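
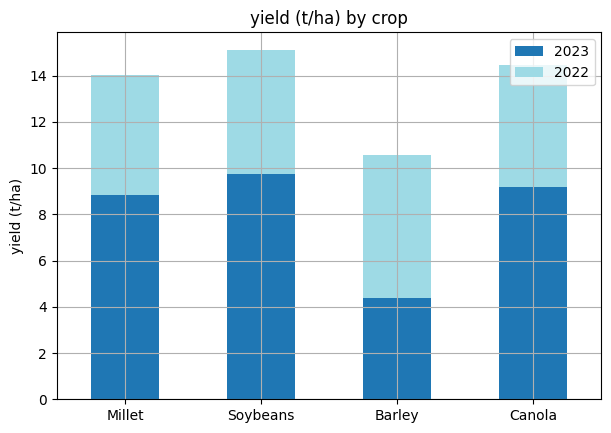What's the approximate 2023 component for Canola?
2023 top ≈ 10, bottom ≈ 0; segment ≈ 10.

≈ 10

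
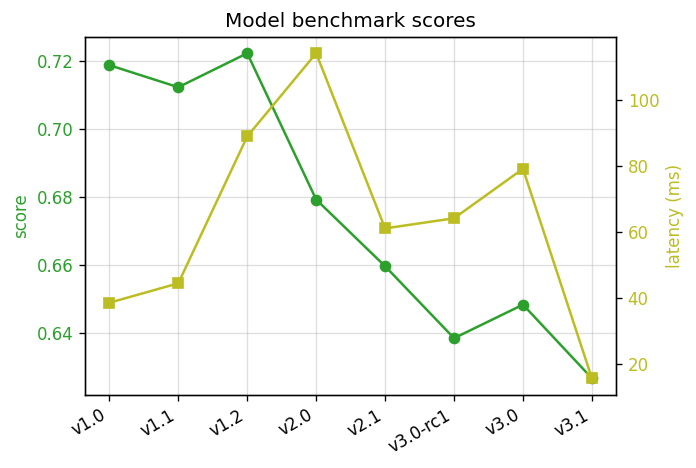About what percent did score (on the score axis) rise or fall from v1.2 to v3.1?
v1.2 ≈ 0.72, v3.1 ≈ 0.63; (0.63 − 0.72) / 0.72 ≈ -12.5%.

≈ -12.5%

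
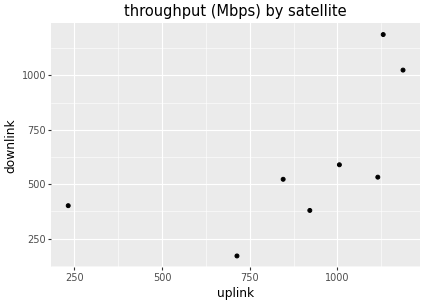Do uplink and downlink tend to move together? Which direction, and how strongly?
Points are positively correlated; moderate (|r| ≈ 0.6).

positive, moderate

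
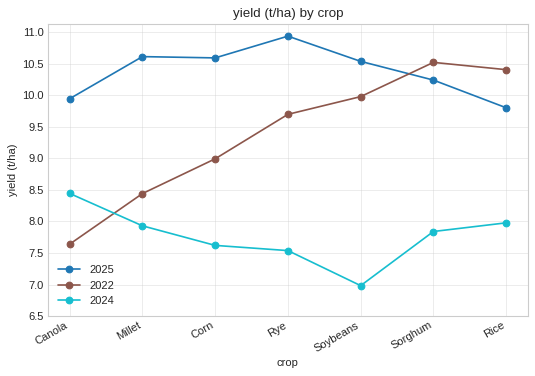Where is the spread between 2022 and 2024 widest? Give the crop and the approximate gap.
Soybeans, ≈ 3.0 t/ha

Soybeans: 2022 ≈ 10.0, 2024 ≈ 7.0 → gap ≈ 3.0. Next-largest (Sorghum) is only ≈ 2.5.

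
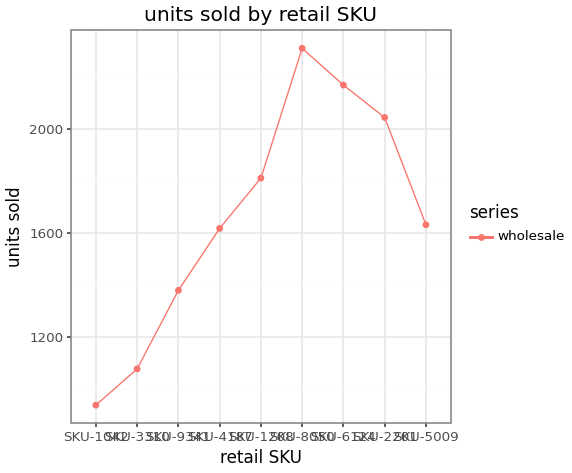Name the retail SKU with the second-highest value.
SKU-6124

Top 3: SKU-8050 ≈ 2400, SKU-6124 ≈ 2200, SKU-2201 ≈ 2000.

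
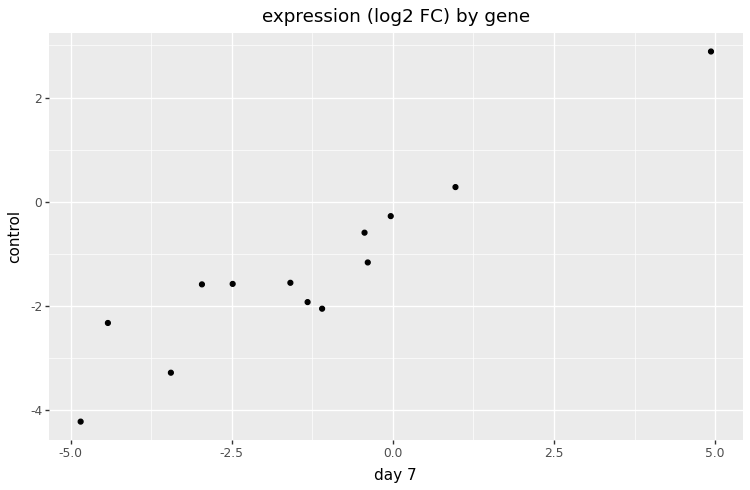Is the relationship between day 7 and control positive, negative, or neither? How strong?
Points are positively correlated; strong (|r| ≈ 0.9).

positive, strong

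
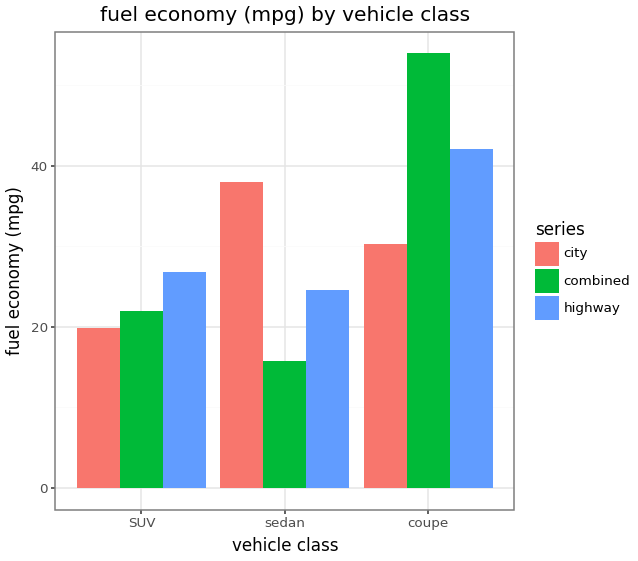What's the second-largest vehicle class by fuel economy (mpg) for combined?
SUV

Top 3 for combined: coupe ≈ 55, SUV ≈ 20, sedan ≈ 15.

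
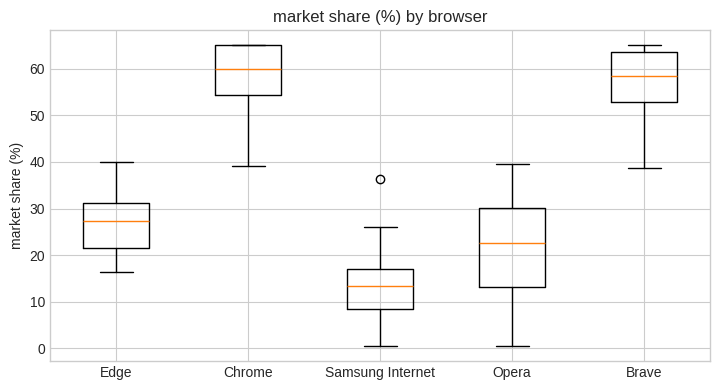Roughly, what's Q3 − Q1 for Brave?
Q3 ≈ 65, Q1 ≈ 55; IQR ≈ 10.

≈ 10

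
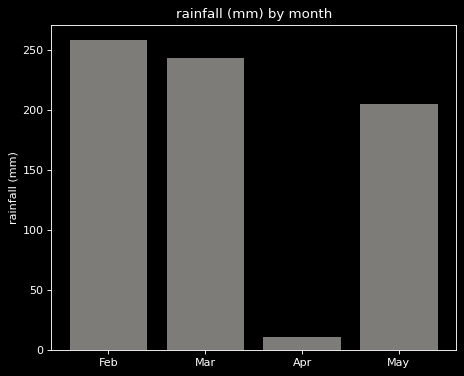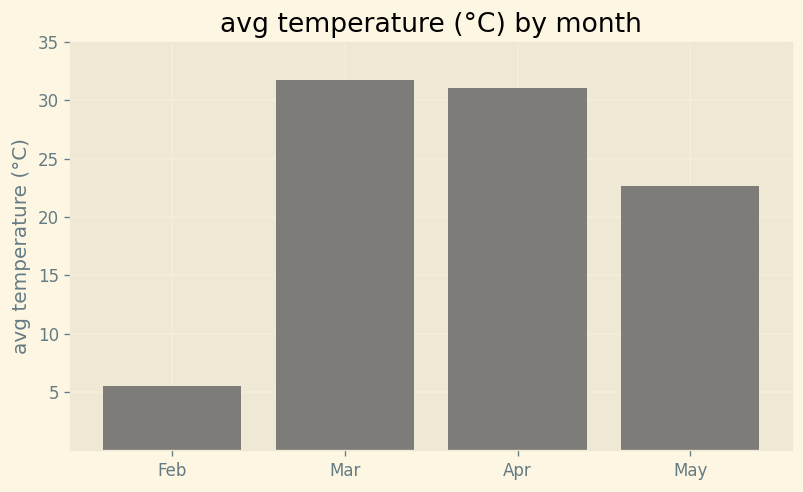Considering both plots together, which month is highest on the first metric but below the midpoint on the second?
Feb

Chart 2 median avg temperature (°C) ≈ 25; below-median months: Feb, May. Among those, Feb has the highest rainfall (mm) (≈ 250).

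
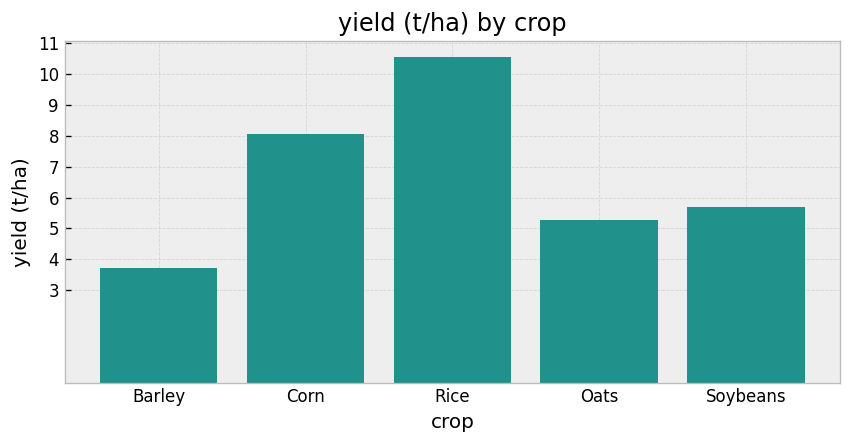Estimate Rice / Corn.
≈ 1.38×

Rice ≈ 11, Corn ≈ 8; 11/8 ≈ 1.38.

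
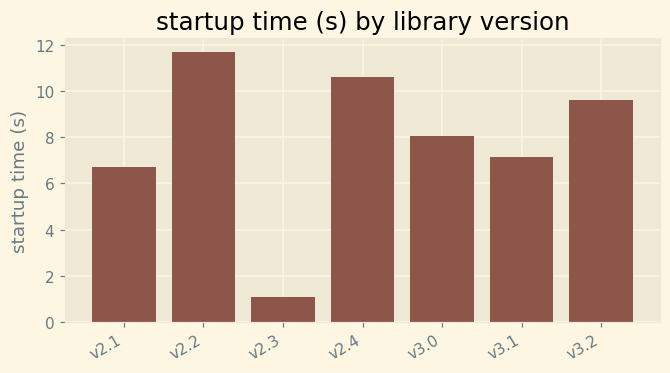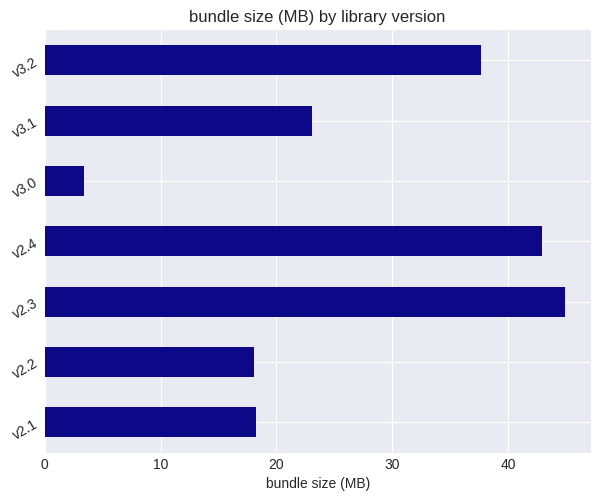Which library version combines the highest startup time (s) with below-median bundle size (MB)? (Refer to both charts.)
Chart 2 median bundle size (MB) ≈ 25; below-median library versions: v2.1, v2.2, v3.0. Among those, v2.2 has the highest startup time (s) (≈ 12).

v2.2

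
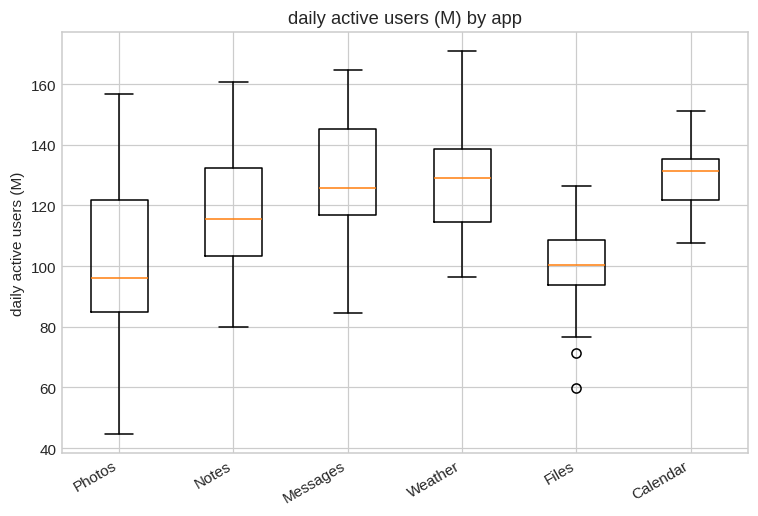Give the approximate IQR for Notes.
≈ 25

Q3 ≈ 130, Q1 ≈ 105; IQR ≈ 25.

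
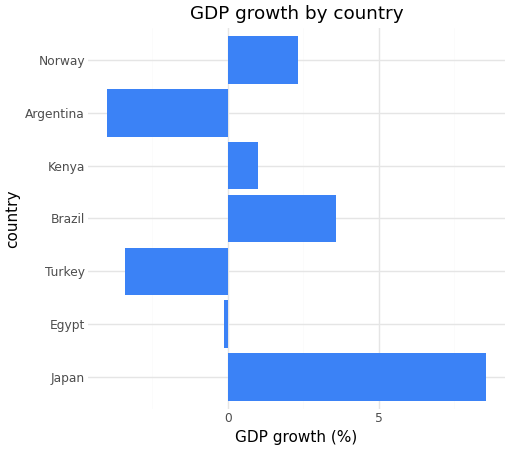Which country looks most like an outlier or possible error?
Japan ≈ 8; the rest sit between ≈ -4 and ≈ 4.

Japan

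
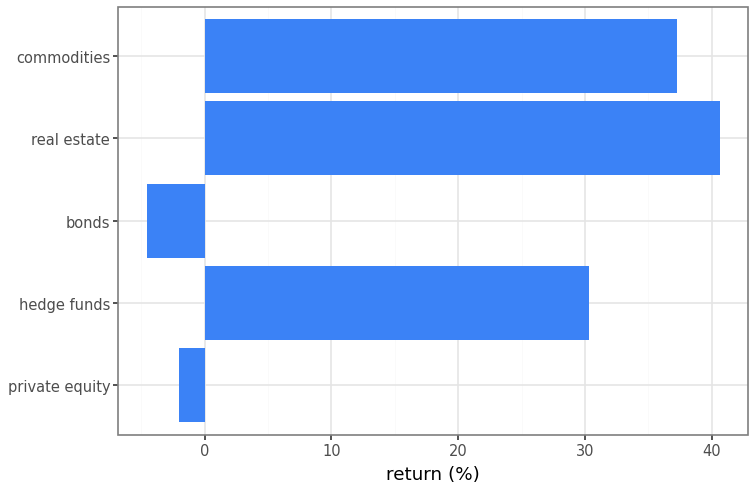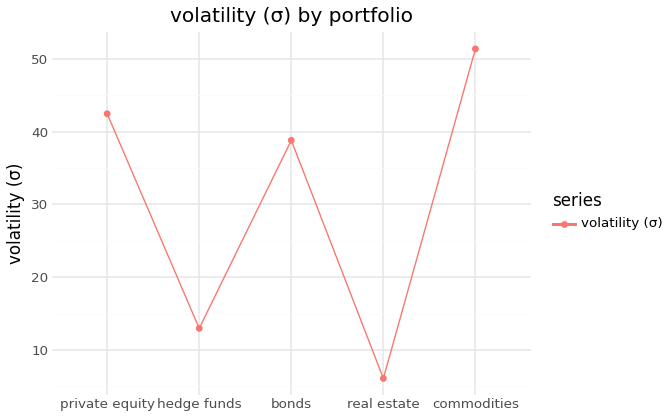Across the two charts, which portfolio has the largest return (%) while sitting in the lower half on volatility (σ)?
Chart 2 median volatility (σ) ≈ 40; below-median portfolios: hedge funds, real estate. Among those, real estate has the highest return (%) (≈ 40).

real estate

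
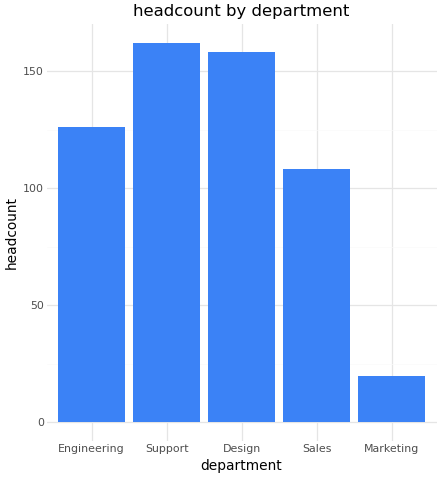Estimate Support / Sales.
Support ≈ 160, Sales ≈ 100; 160/100 ≈ 1.6.

≈ 1.6×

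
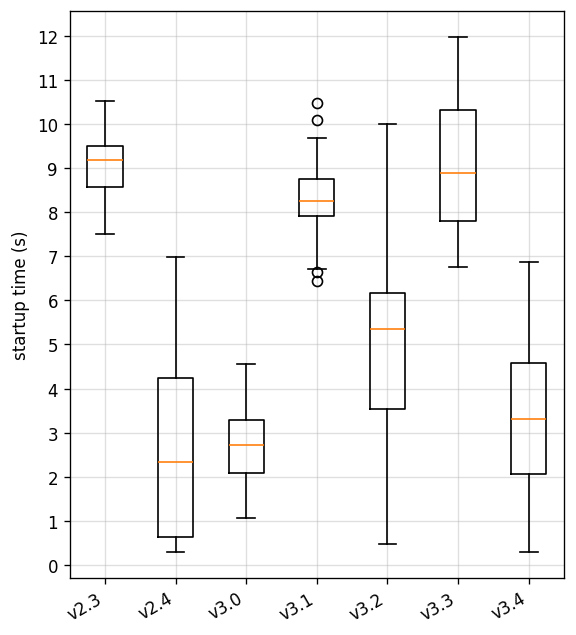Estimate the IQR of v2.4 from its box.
Q3 ≈ 4, Q1 ≈ 1; IQR ≈ 3.

≈ 3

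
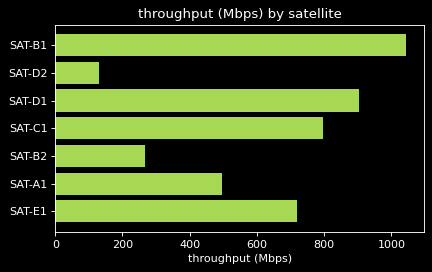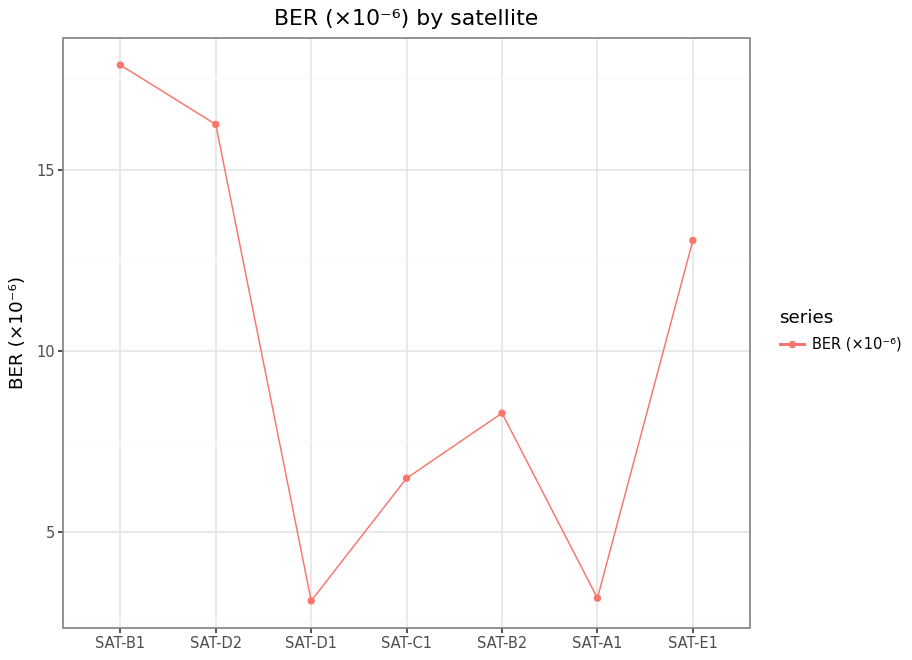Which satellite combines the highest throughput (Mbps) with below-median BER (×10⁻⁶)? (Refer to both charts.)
SAT-D1

Chart 2 median BER (×10⁻⁶) ≈ 8; below-median satellites: SAT-D1, SAT-C1, SAT-A1. Among those, SAT-D1 has the highest throughput (Mbps) (≈ 900).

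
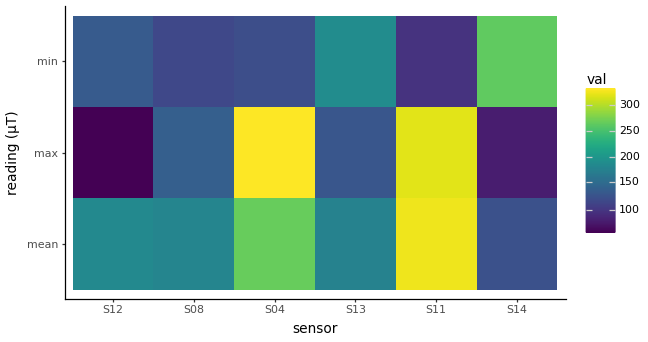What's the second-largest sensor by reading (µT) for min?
Top 3 for min: S14 ≈ 275, S13 ≈ 200, S12 ≈ 125.

S13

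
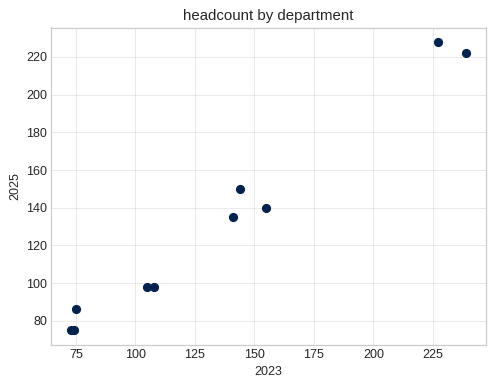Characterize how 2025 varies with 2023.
Points are positively correlated; strong (|r| ≈ 1.0).

positive, strong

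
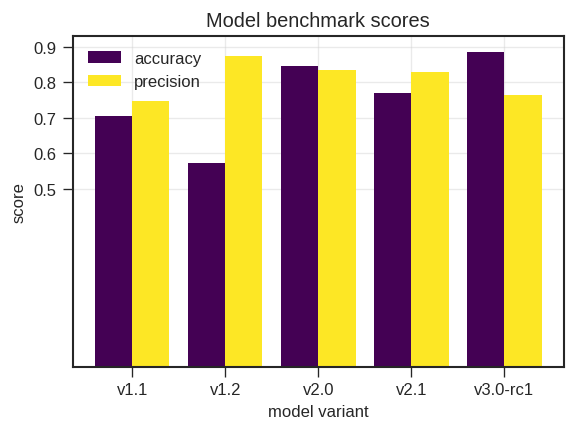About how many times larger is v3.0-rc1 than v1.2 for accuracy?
v3.0-rc1 ≈ 0.9, v1.2 ≈ 0.6; 0.9/0.6 ≈ 1.5.

≈ 1.5×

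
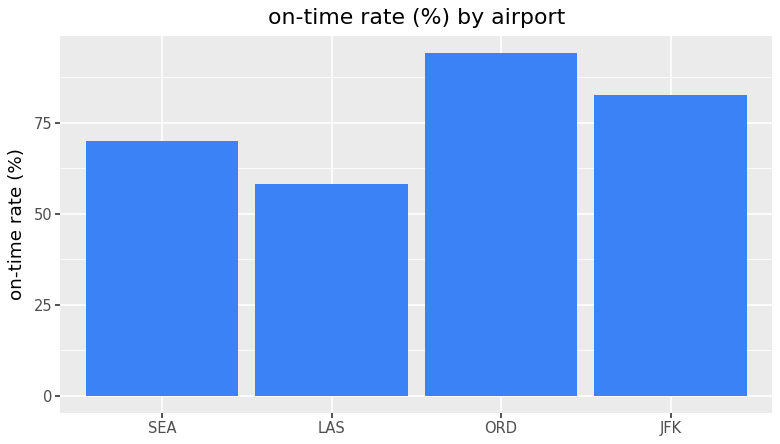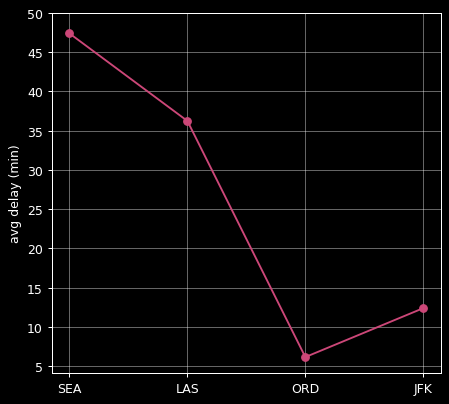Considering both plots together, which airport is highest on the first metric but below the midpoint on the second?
Chart 2 median avg delay (min) ≈ 25; below-median airports: ORD, JFK. Among those, ORD has the highest on-time rate (%) (≈ 90).

ORD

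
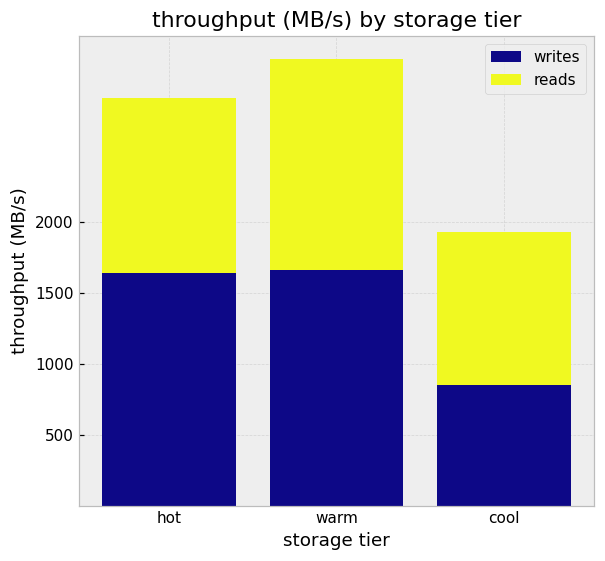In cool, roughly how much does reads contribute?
reads top ≈ 2000, bottom ≈ 1000; segment ≈ 1000.

≈ 1000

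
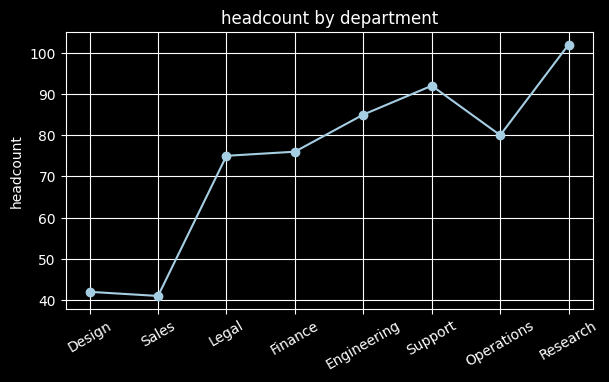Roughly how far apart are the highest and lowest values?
≈ 60

Max Research ≈ 100, min Sales ≈ 40; range ≈ 60.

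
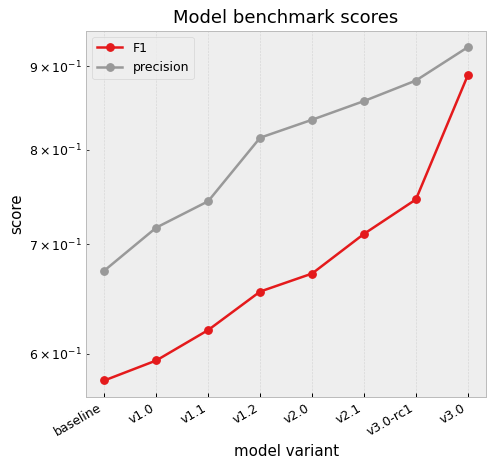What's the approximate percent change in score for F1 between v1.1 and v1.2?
≈ +8.3%

v1.1 ≈ 0.60, v1.2 ≈ 0.65; (0.65 − 0.60) / 0.60 ≈ +8.3%.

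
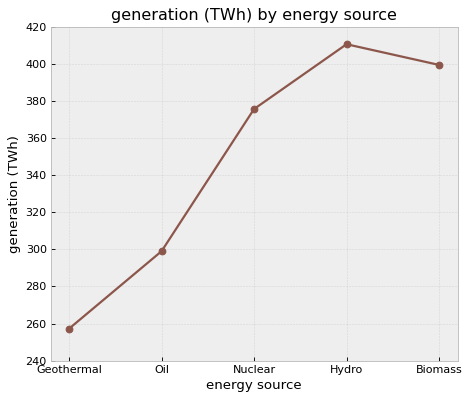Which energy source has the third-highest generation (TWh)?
Top 4: Hydro ≈ 420, Biomass ≈ 400, Nuclear ≈ 380, Oil ≈ 300.

Nuclear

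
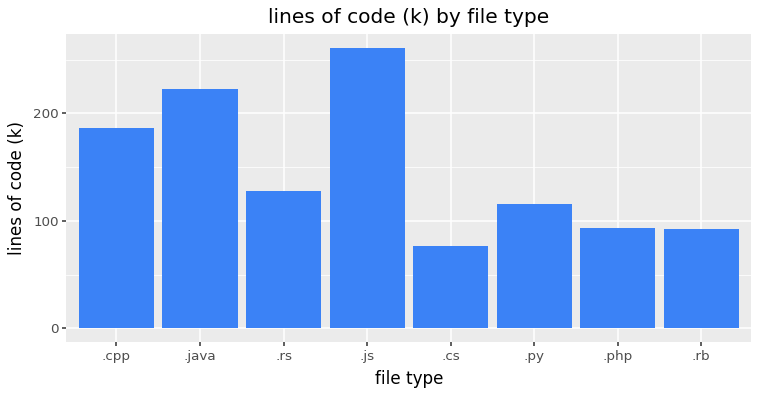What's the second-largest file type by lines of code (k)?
.java

Top 3: .js ≈ 250, .java ≈ 225, .cpp ≈ 175.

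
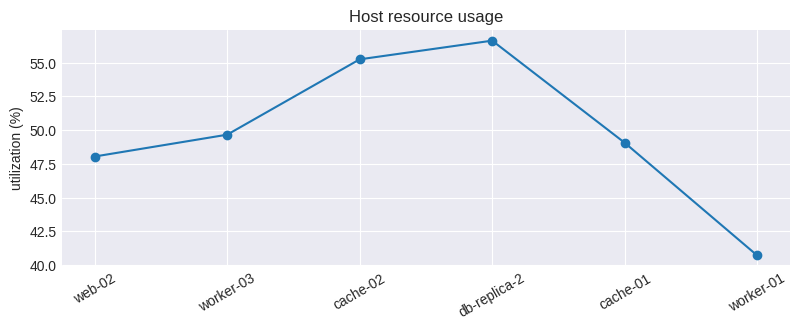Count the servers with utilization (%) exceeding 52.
Above 52: cache-02, db-replica-2.

2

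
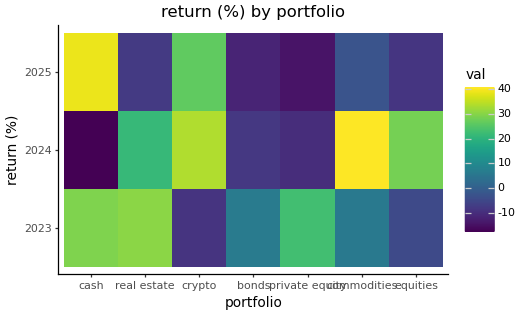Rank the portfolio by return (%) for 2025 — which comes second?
Top 3 for 2025: cash ≈ 40, crypto ≈ 25, commodities ≈ -5.

crypto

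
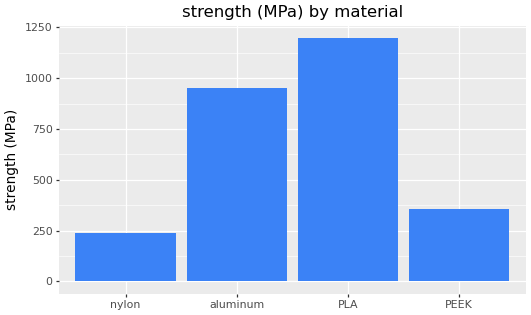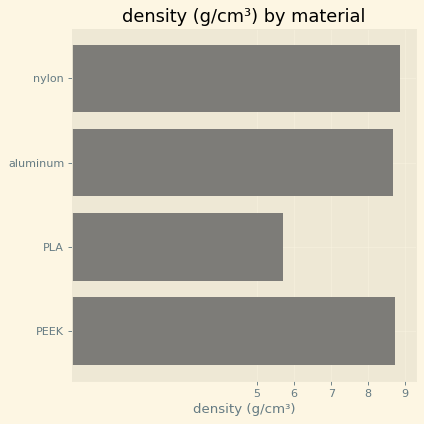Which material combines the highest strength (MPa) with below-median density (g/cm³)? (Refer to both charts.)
Chart 2 median density (g/cm³) ≈ 9; below-median materials: aluminum, PLA. Among those, PLA has the highest strength (MPa) (≈ 1200).

PLA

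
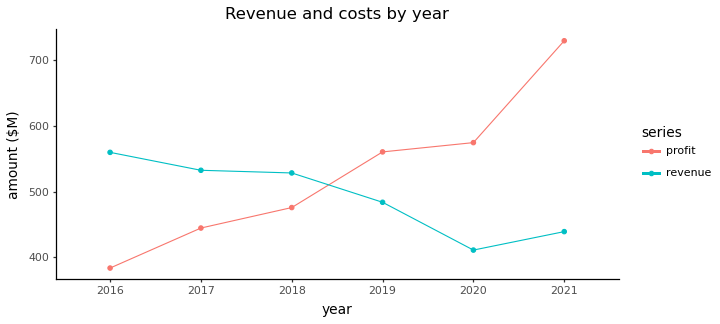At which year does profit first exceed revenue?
2018: profit ≈ 500 vs revenue ≈ 550 (not yet); 2019: profit ≈ 550 vs revenue ≈ 500 (first crossover).

2019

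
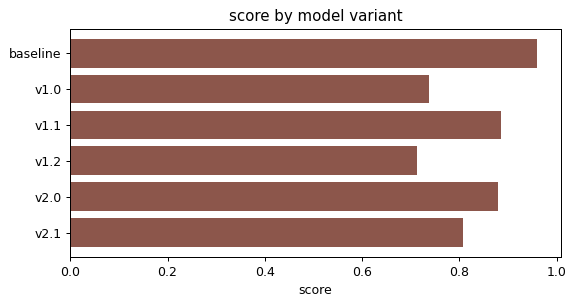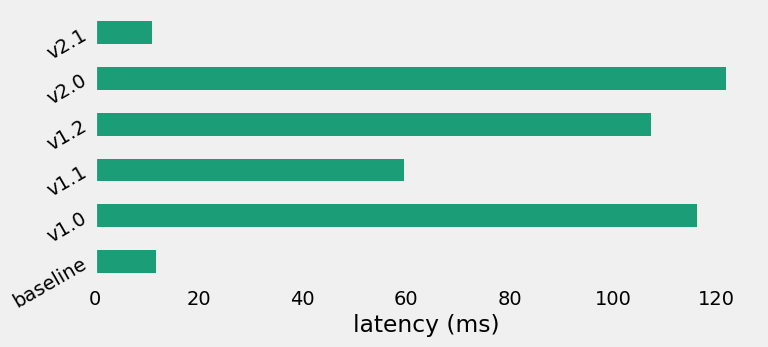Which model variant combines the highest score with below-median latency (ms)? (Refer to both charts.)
Chart 2 median latency (ms) ≈ 80; below-median model variants: baseline, v1.1, v2.1. Among those, baseline has the highest score (≈ 1).

baseline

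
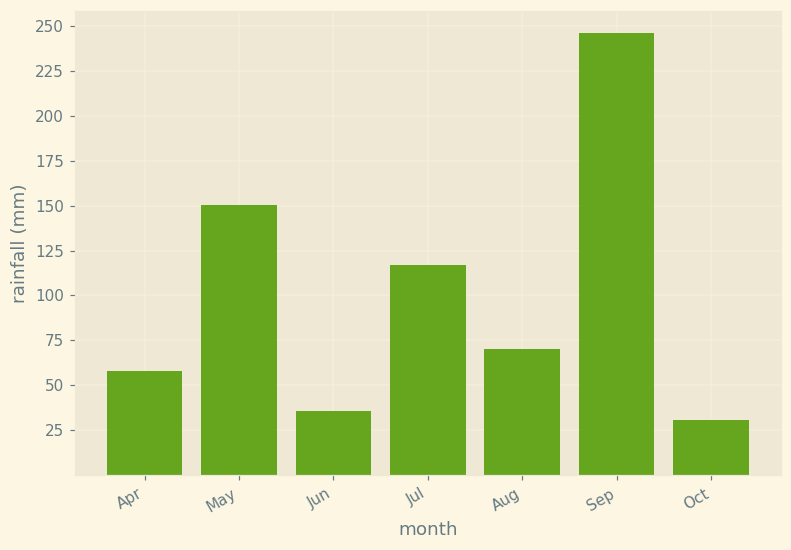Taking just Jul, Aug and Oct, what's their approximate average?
≈ 75

(125 + 75 + 25) / 3 ≈ 75.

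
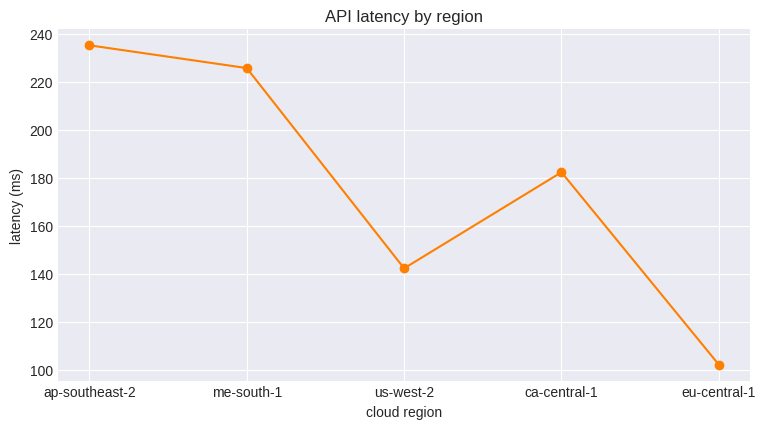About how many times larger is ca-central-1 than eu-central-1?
≈ 1.8×

ca-central-1 ≈ 180, eu-central-1 ≈ 100; 180/100 ≈ 1.8.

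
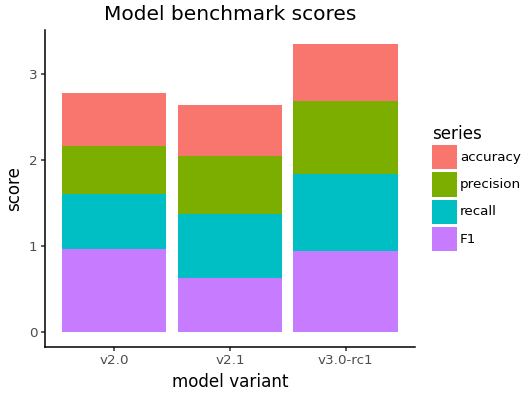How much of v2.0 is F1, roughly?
F1 top ≈ 1.0, bottom ≈ 0.0; segment ≈ 1.0.

≈ 1.0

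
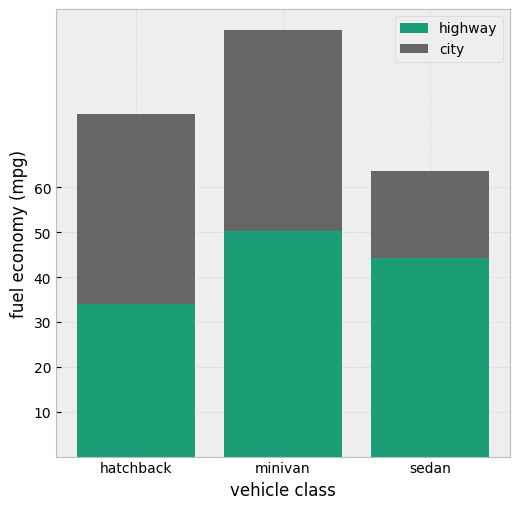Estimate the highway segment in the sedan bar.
≈ 40

highway top ≈ 40, bottom ≈ 0; segment ≈ 40.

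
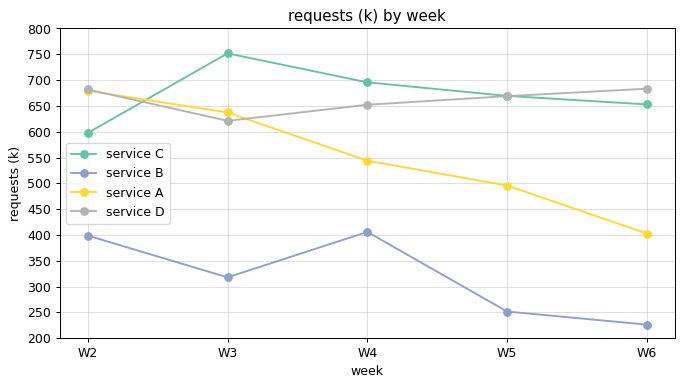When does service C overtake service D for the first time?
W3

W2: service C ≈ 600 vs service D ≈ 700 (not yet); W3: service C ≈ 750 vs service D ≈ 600 (first crossover).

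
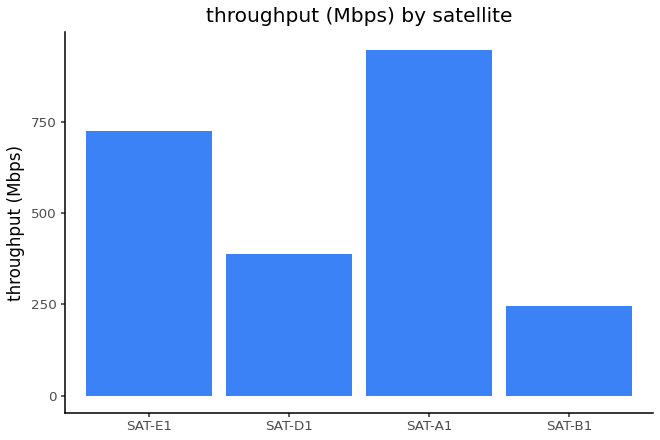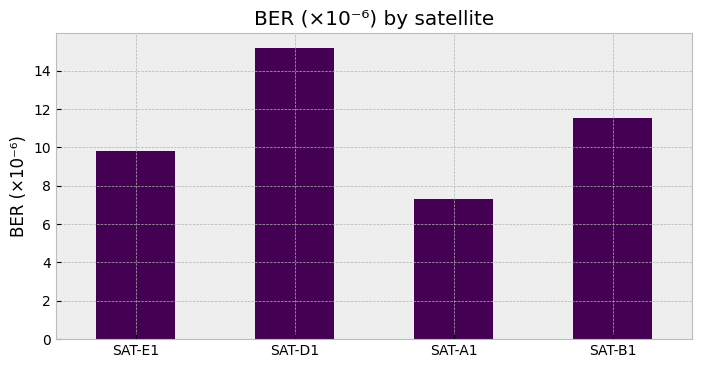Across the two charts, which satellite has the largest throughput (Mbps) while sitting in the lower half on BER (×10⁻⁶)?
SAT-A1

Chart 2 median BER (×10⁻⁶) ≈ 10; below-median satellites: SAT-E1, SAT-A1. Among those, SAT-A1 has the highest throughput (Mbps) (≈ 900).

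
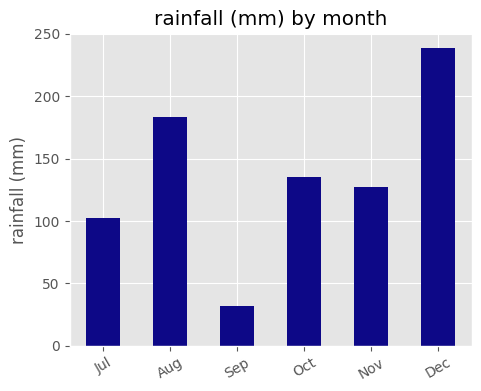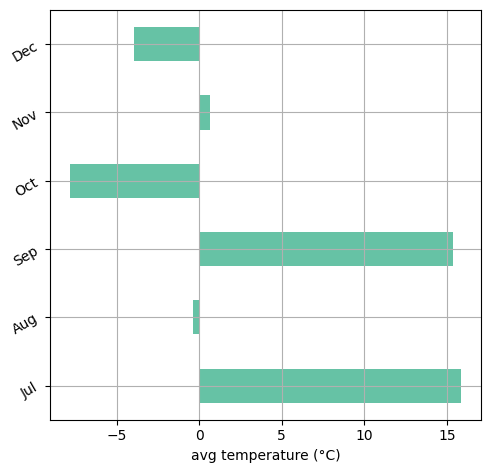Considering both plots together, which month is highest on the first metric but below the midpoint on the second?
Dec

Chart 2 median avg temperature (°C) ≈ 0; below-median months: Aug, Oct, Dec. Among those, Dec has the highest rainfall (mm) (≈ 250).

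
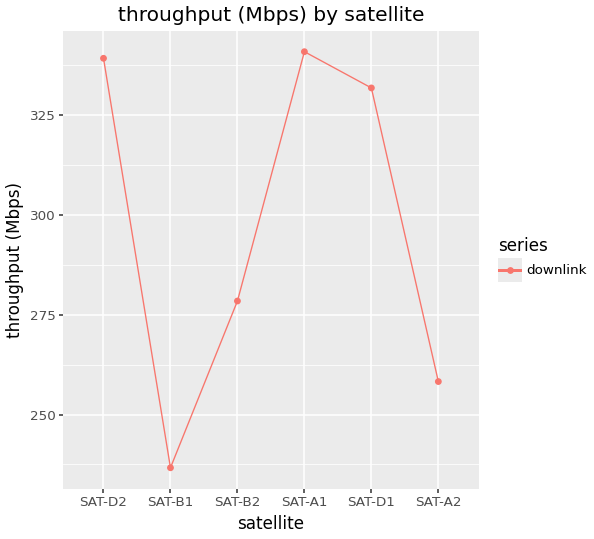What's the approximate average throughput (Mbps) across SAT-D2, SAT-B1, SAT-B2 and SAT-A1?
(340 + 240 + 280 + 340) / 4 ≈ 300.

≈ 300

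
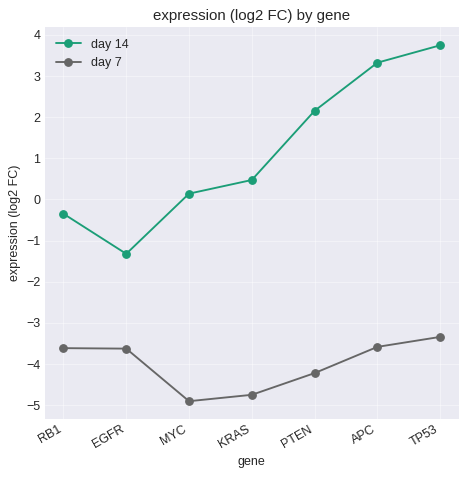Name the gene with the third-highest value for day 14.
Top 4 for day 14: TP53 ≈ 4, APC ≈ 3, PTEN ≈ 2, KRAS ≈ 0.

PTEN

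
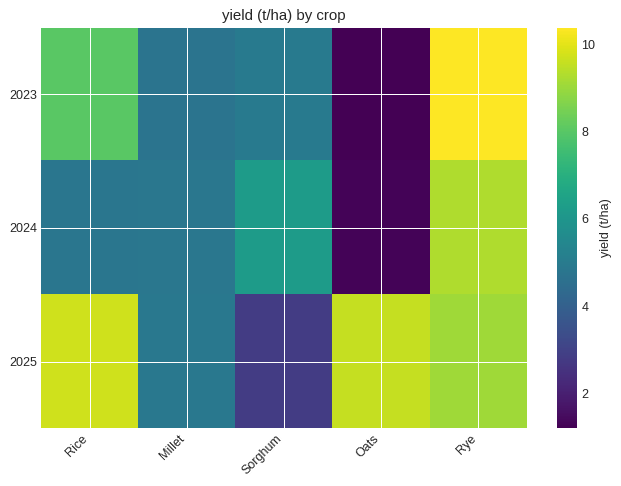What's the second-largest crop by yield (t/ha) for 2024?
Sorghum

Top 3 for 2024: Rye ≈ 9, Sorghum ≈ 6, Millet ≈ 5.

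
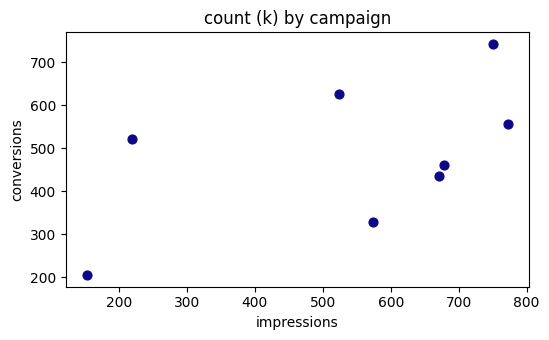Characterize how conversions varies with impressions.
Points are positively correlated; moderate (|r| ≈ 0.5).

positive, moderate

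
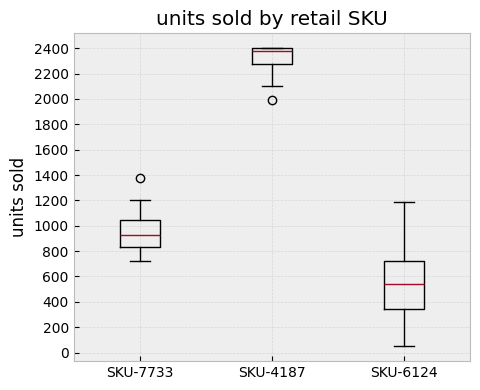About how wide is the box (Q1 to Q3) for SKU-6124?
Q3 ≈ 800, Q1 ≈ 400; IQR ≈ 400.

≈ 400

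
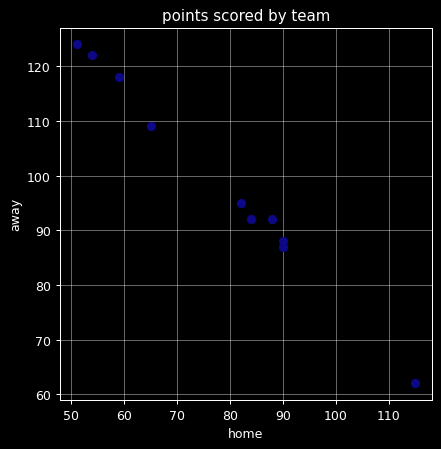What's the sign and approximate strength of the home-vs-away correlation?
negative, strong

Points are negatively correlated; strong (|r| ≈ 1.0).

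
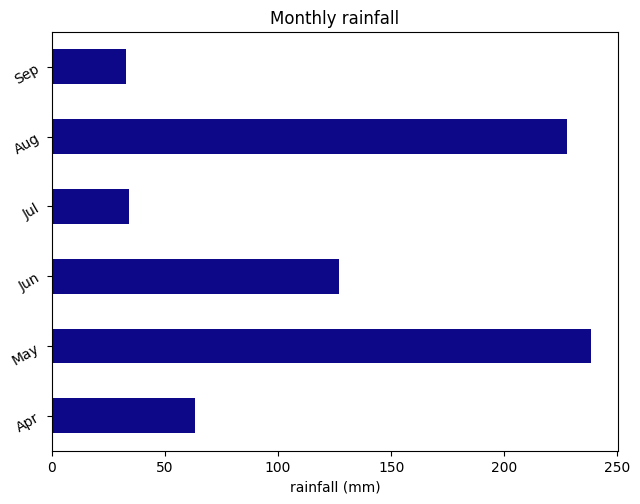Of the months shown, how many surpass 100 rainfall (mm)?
3

Above 100: May, Jun, Aug.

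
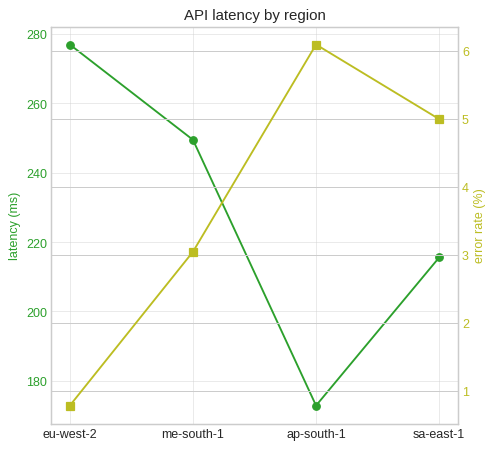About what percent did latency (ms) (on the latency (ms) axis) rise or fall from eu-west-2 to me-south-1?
eu-west-2 ≈ 280, me-south-1 ≈ 250; (250 − 280) / 280 ≈ -10.7%.

≈ -10.7%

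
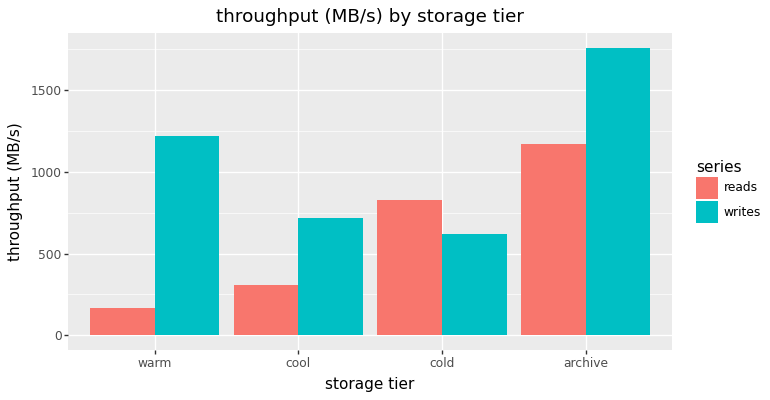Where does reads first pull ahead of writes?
cool: reads ≈ 400 vs writes ≈ 800 (not yet); cold: reads ≈ 800 vs writes ≈ 600 (first crossover).

cold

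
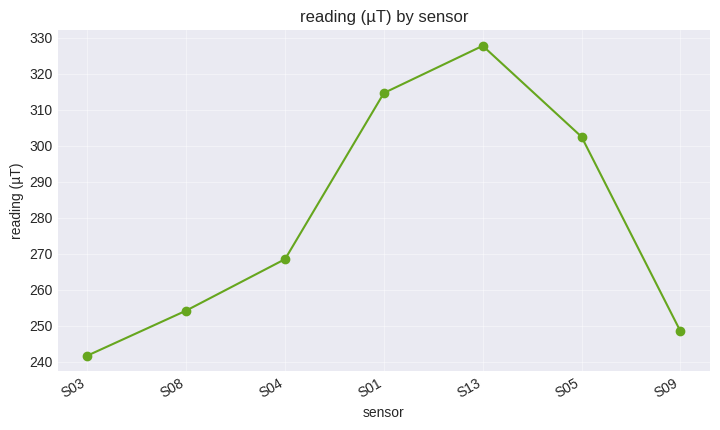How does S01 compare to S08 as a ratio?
S01 ≈ 310, S08 ≈ 250; 310/250 ≈ 1.24.

≈ 1.24×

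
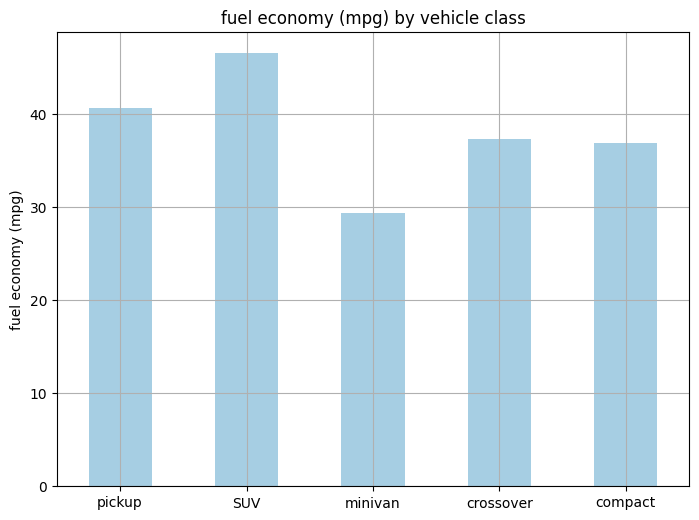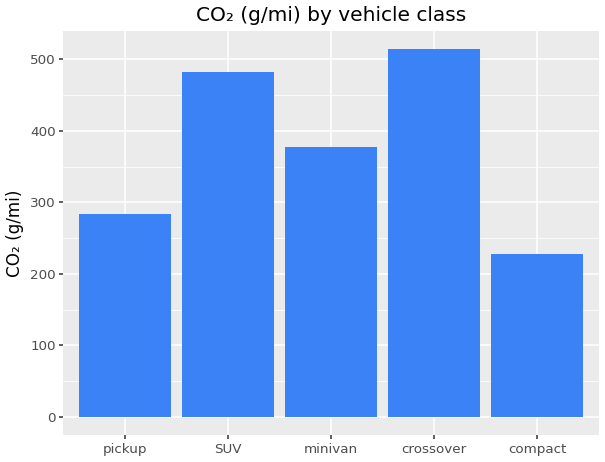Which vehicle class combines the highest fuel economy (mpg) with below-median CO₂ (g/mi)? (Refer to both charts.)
pickup

Chart 2 median CO₂ (g/mi) ≈ 400; below-median vehicle classes: pickup, compact. Among those, pickup has the highest fuel economy (mpg) (≈ 40).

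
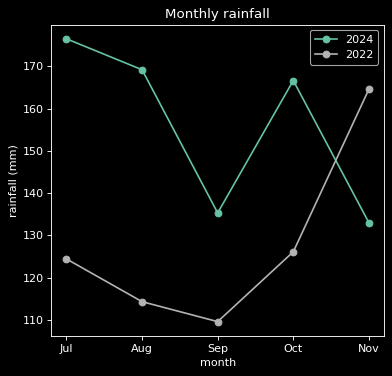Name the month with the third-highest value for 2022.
Top 4 for 2022: Nov ≈ 160, Oct ≈ 130, Jul ≈ 120, Aug ≈ 110.

Jul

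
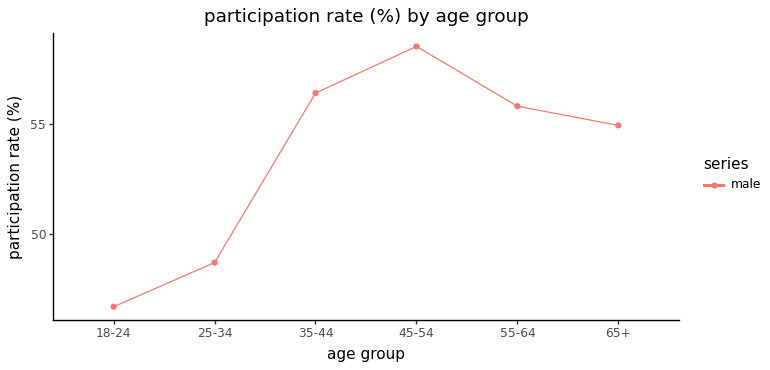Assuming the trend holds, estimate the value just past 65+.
Last three: 58, 56, 55 → slope ≈ -1.5/step → next ≈ 53.5.

≈ 53.5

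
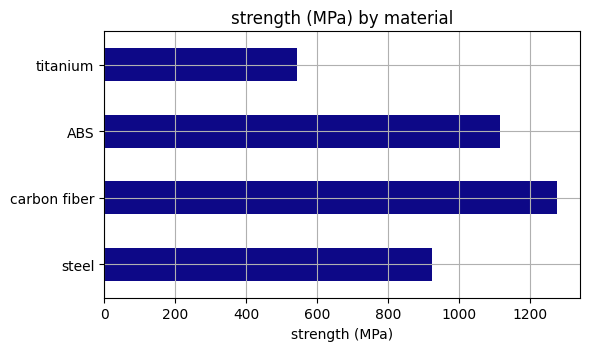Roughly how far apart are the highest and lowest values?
≈ 600

Max carbon fiber ≈ 1200, min titanium ≈ 600; range ≈ 600.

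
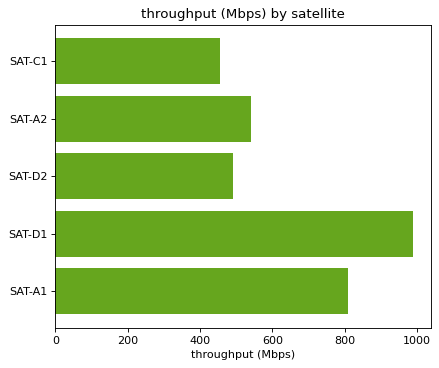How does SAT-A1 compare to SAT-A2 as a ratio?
≈ 1.6×

SAT-A1 ≈ 800, SAT-A2 ≈ 500; 800/500 ≈ 1.6.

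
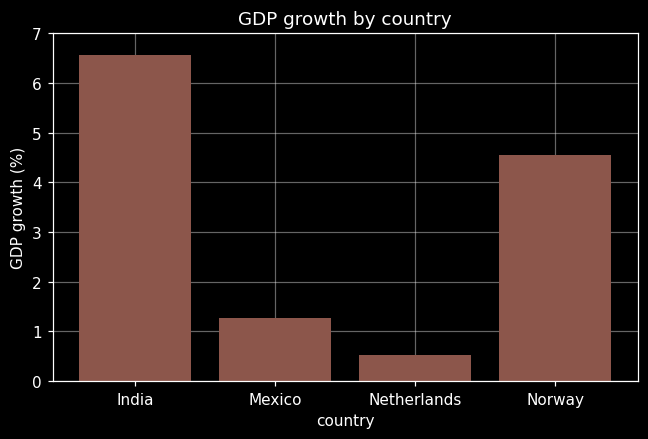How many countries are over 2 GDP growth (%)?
Above 2: India, Norway.

2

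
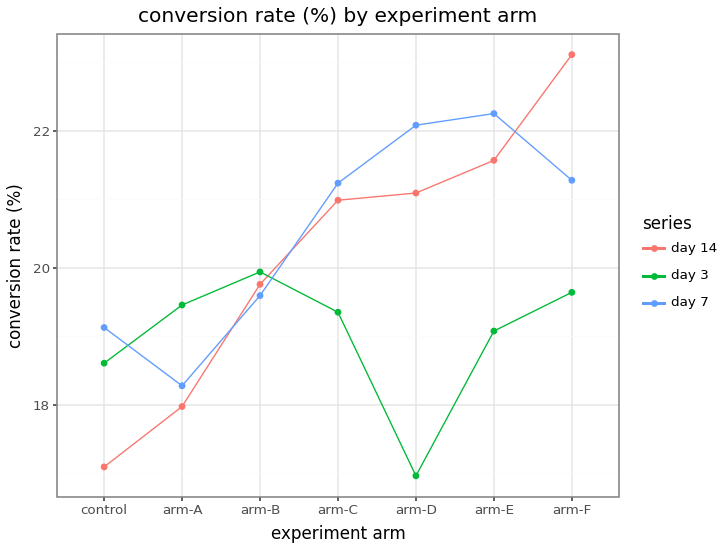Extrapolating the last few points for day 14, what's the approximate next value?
≈ 24

Last three: 21, 22, 23 → slope ≈ 1/step → next ≈ 24.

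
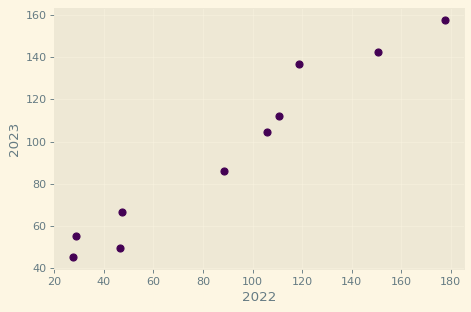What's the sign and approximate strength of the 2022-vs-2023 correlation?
Points are positively correlated; strong (|r| ≈ 1.0).

positive, strong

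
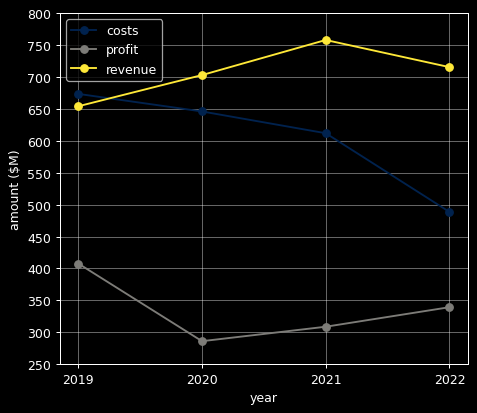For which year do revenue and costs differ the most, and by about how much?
2022, ≈ 200 $M

2022: revenue ≈ 700, costs ≈ 500 → gap ≈ 200. Next-largest (2021) is only ≈ 150.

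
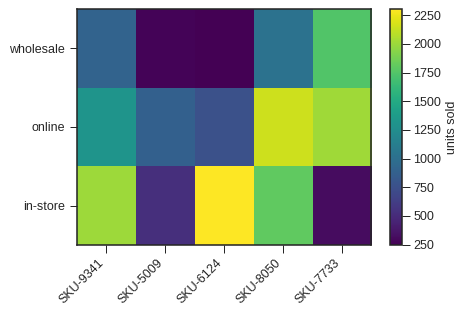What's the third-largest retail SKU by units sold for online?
SKU-9341

Top 4 for online: SKU-8050 ≈ 2200, SKU-7733 ≈ 2000, SKU-9341 ≈ 1400, SKU-5009 ≈ 800.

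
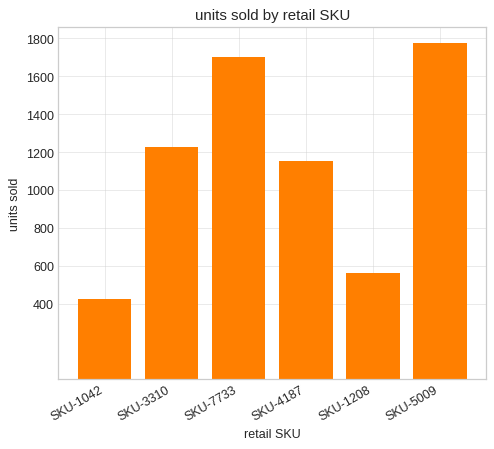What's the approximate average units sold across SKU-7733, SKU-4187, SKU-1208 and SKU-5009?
(1800 + 1200 + 600 + 1800) / 4 ≈ 1350.

≈ 1350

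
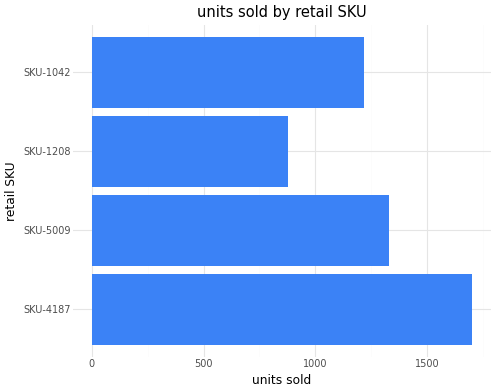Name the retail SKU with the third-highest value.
Top 4: SKU-4187 ≈ 1800, SKU-5009 ≈ 1400, SKU-1042 ≈ 1200, SKU-1208 ≈ 800.

SKU-1042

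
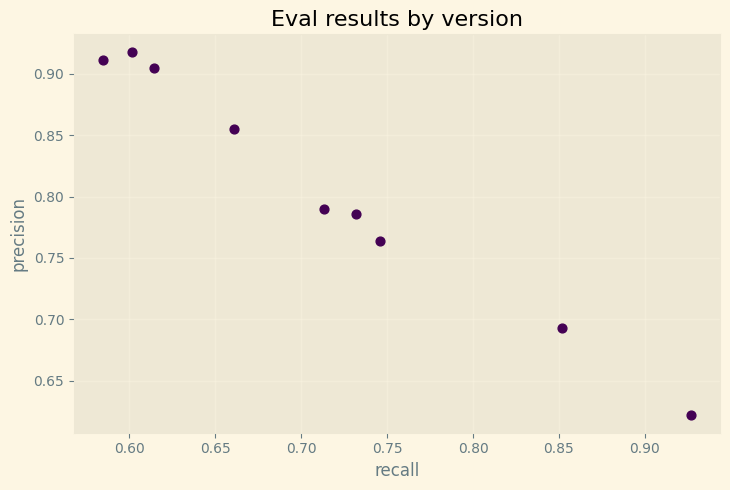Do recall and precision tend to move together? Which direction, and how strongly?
Points are negatively correlated; strong (|r| ≈ 1.0).

negative, strong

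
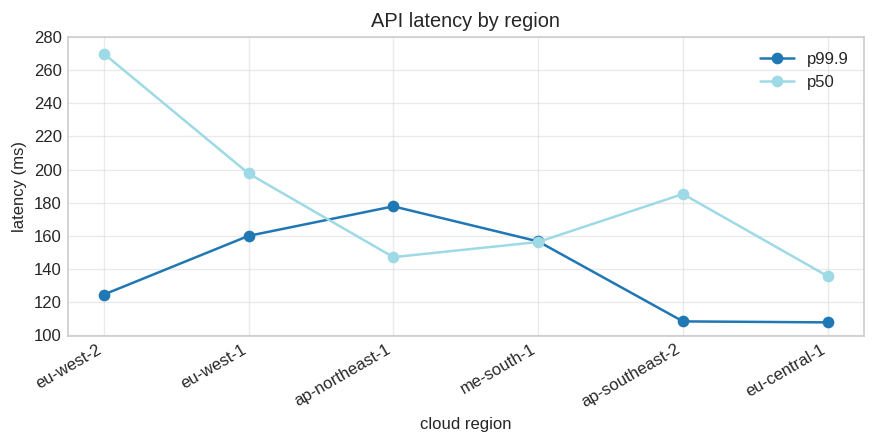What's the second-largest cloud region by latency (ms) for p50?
eu-west-1

Top 3 for p50: eu-west-2 ≈ 280, eu-west-1 ≈ 200, ap-southeast-2 ≈ 180.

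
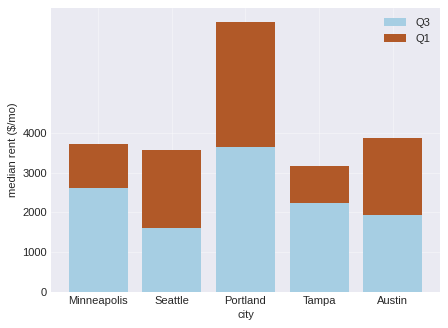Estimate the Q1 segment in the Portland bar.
Q1 top ≈ 7000, bottom ≈ 4000; segment ≈ 3000.

≈ 3000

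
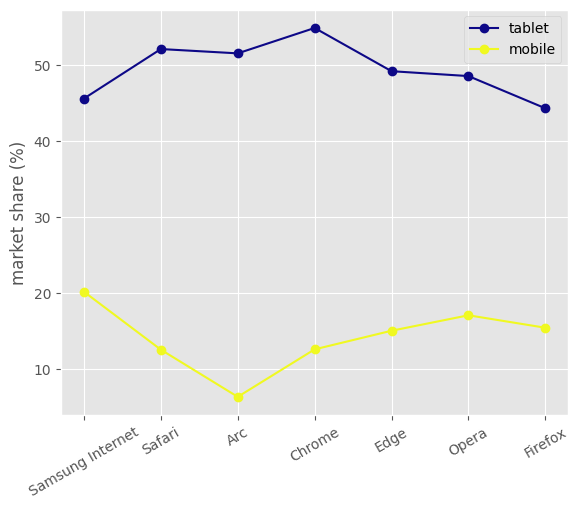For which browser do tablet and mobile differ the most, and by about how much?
Arc, ≈ 45 %

Arc: tablet ≈ 50, mobile ≈ 5 → gap ≈ 45. Next-largest (Chrome) is only ≈ 40.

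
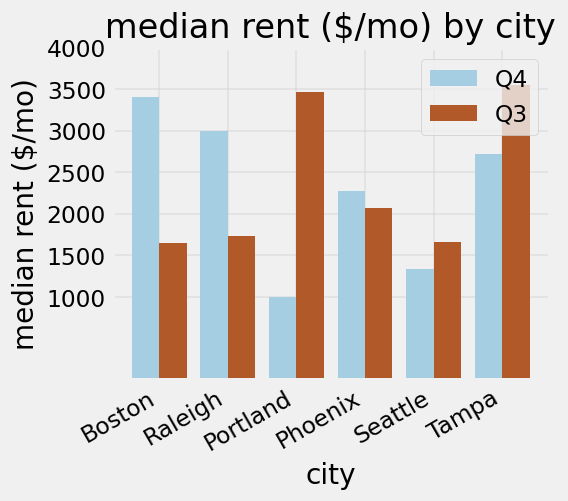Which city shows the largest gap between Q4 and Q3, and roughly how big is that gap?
Portland: Q4 ≈ 1000, Q3 ≈ 3500 → gap ≈ 2500. Next-largest (Boston) is only ≈ 2000.

Portland, ≈ 2500 $/mo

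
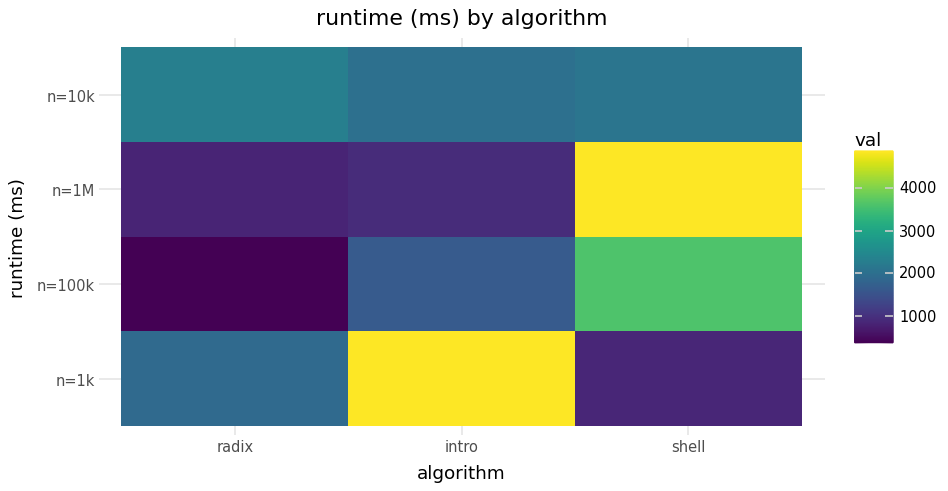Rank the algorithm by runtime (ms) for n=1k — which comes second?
radix

Top 3 for n=1k: intro ≈ 5000, radix ≈ 2000, shell ≈ 1000.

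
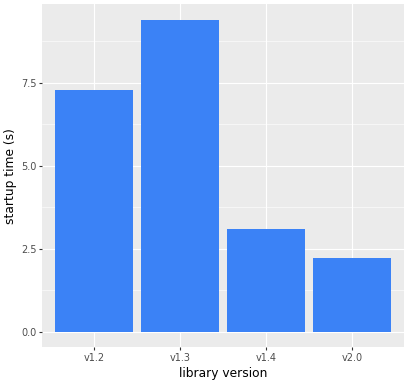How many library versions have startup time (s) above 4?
Above 4: v1.2, v1.3.

2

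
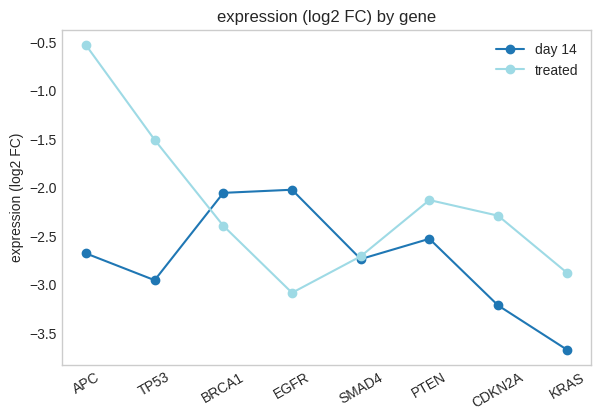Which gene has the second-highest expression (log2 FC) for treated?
TP53

Top 3 for treated: APC ≈ -0.5, TP53 ≈ -1.5, PTEN ≈ -2.0.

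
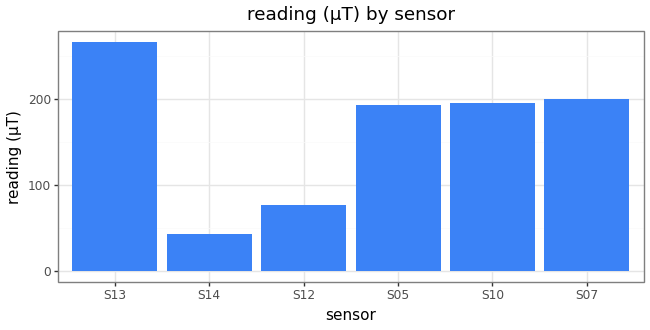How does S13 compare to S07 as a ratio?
S13 ≈ 275, S07 ≈ 200; 275/200 ≈ 1.38.

≈ 1.38×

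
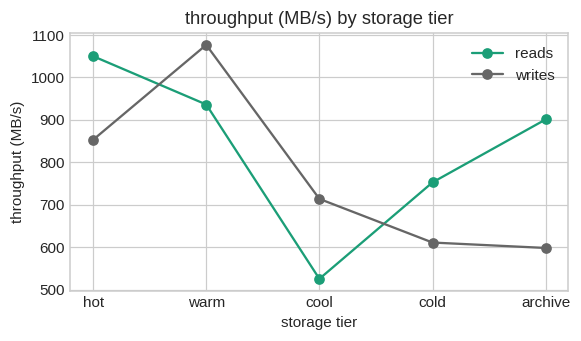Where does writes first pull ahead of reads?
warm

hot: writes ≈ 850 vs reads ≈ 1050 (not yet); warm: writes ≈ 1100 vs reads ≈ 950 (first crossover).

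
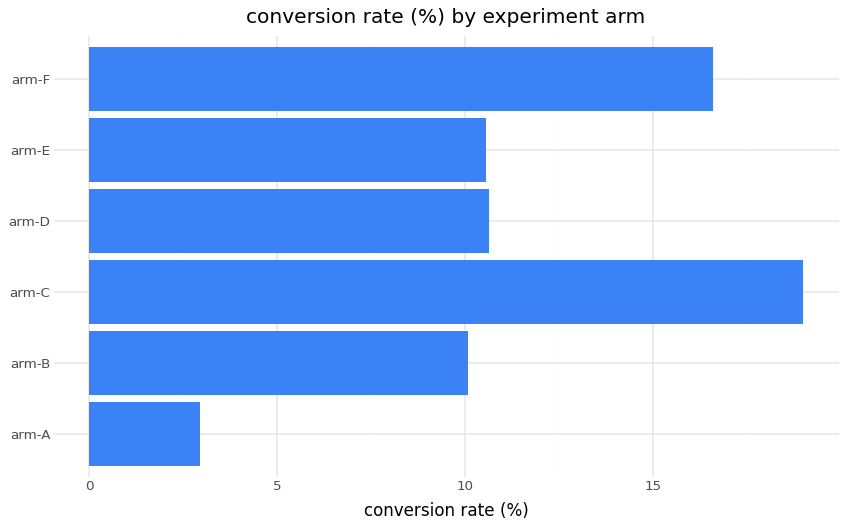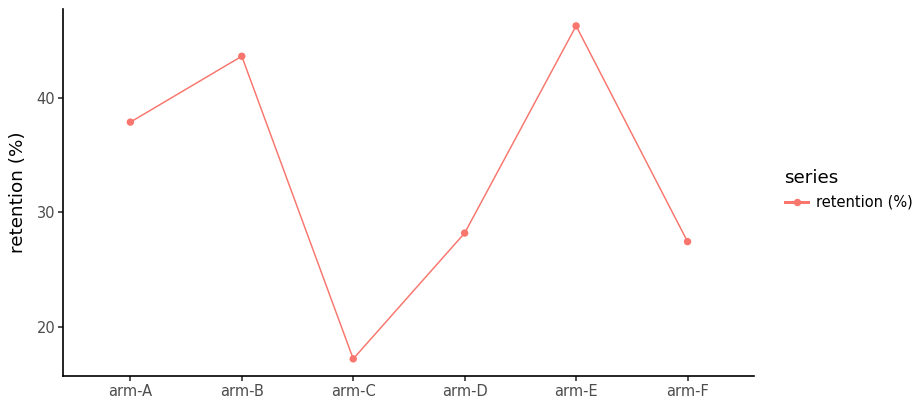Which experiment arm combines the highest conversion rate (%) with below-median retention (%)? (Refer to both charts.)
Chart 2 median retention (%) ≈ 35; below-median experiment arms: arm-C, arm-D, arm-F. Among those, arm-C has the highest conversion rate (%) (≈ 18).

arm-C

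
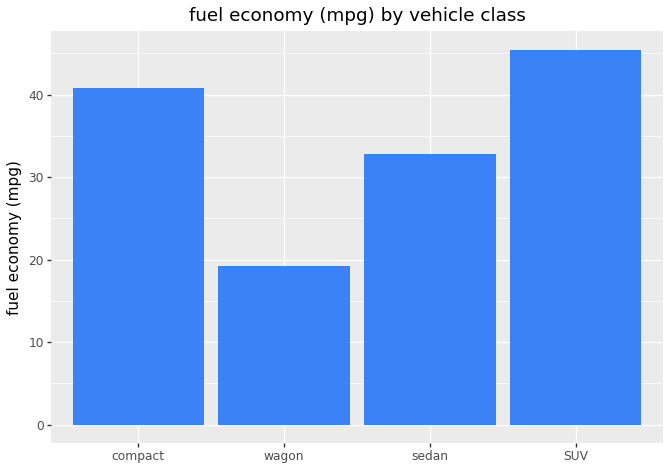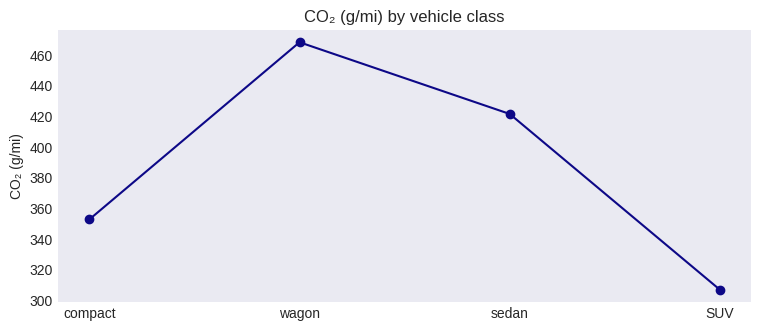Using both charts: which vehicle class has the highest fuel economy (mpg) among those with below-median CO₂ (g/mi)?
SUV

Chart 2 median CO₂ (g/mi) ≈ 400; below-median vehicle classes: compact, SUV. Among those, SUV has the highest fuel economy (mpg) (≈ 45).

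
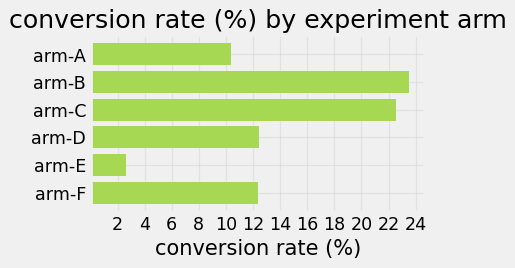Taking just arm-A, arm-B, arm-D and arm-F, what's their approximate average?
≈ 14

(10 + 24 + 12 + 12) / 4 ≈ 14.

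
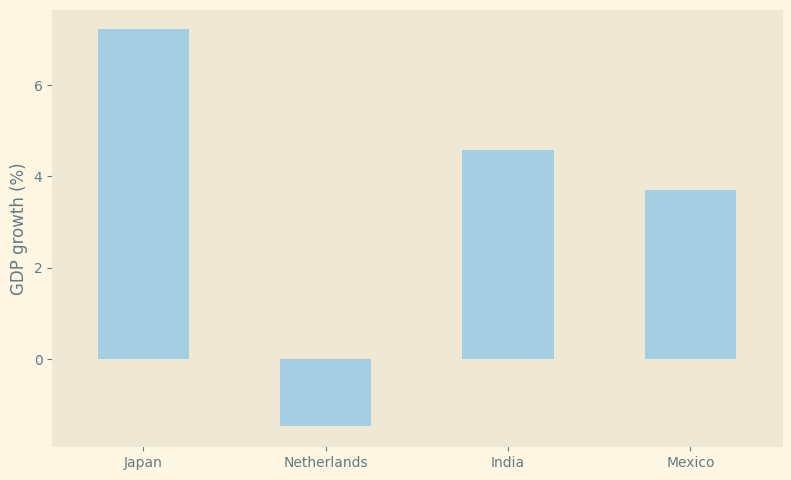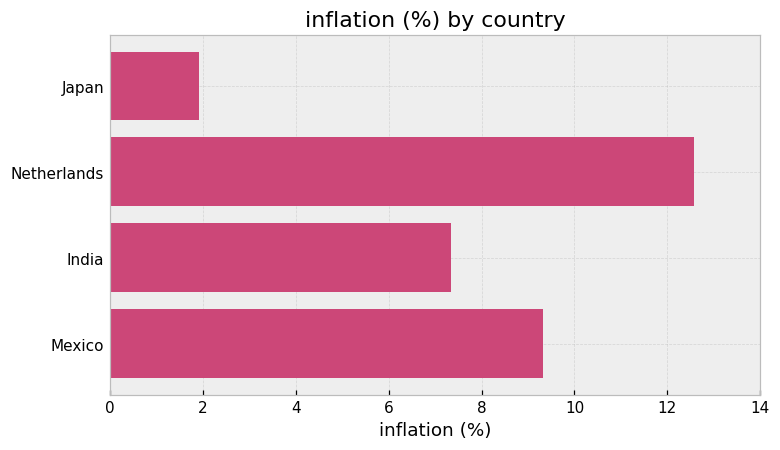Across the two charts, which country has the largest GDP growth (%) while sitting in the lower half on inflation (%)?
Japan

Chart 2 median inflation (%) ≈ 8; below-median countries: Japan, India. Among those, Japan has the highest GDP growth (%) (≈ 7).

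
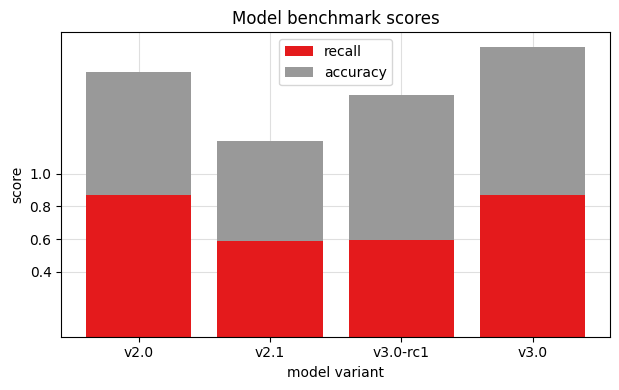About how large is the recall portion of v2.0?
recall top ≈ 0.8, bottom ≈ 0.0; segment ≈ 0.8.

≈ 0.8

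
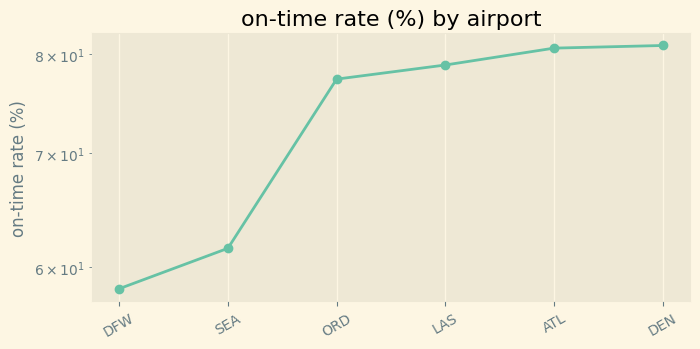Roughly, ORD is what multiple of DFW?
ORD ≈ 78, DFW ≈ 58; 78/58 ≈ 1.34.

≈ 1.34×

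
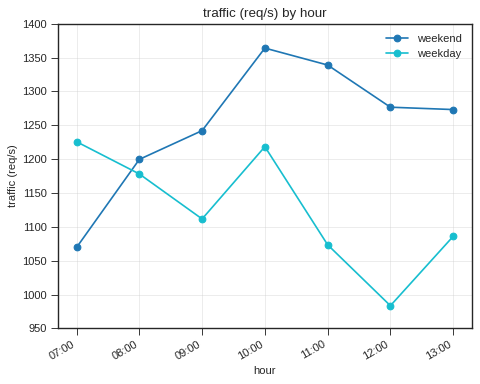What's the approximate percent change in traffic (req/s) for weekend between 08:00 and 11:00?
≈ +12.5%

08:00 ≈ 1200, 11:00 ≈ 1350; (1350 − 1200) / 1200 ≈ +12.5%.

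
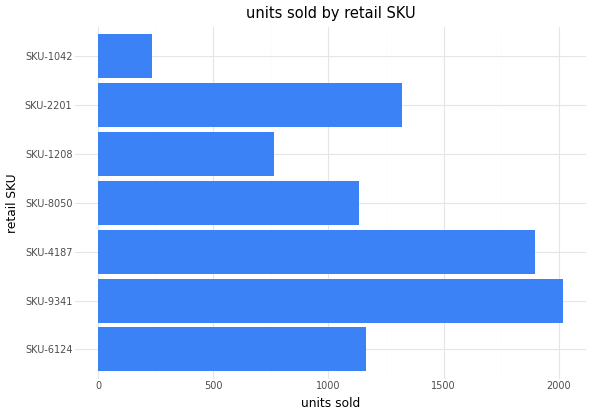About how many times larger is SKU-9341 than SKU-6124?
≈ 1.67×

SKU-9341 ≈ 2000, SKU-6124 ≈ 1200; 2000/1200 ≈ 1.67.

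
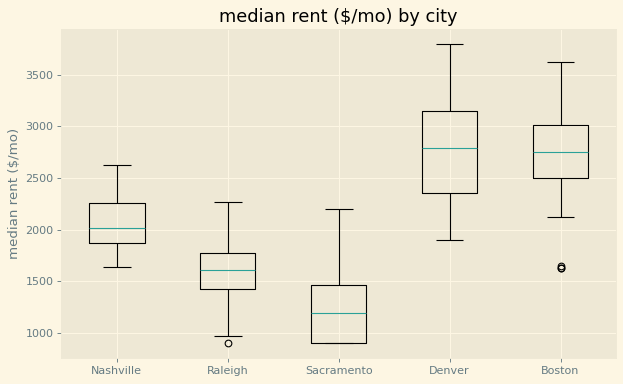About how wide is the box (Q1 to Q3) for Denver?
≈ 800

Q3 ≈ 3200, Q1 ≈ 2400; IQR ≈ 800.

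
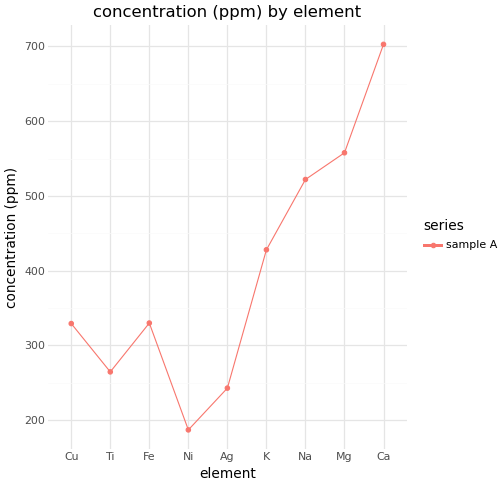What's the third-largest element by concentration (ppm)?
Na

Top 4: Ca ≈ 700, Mg ≈ 550, Na ≈ 500, K ≈ 450.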